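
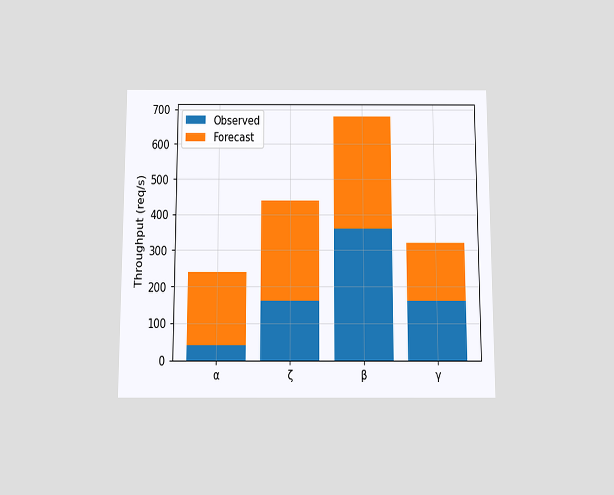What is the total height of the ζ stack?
The chart is viewed slightly from below. The ζ stack's top reaches 440req/s on the y-axis.

440req/s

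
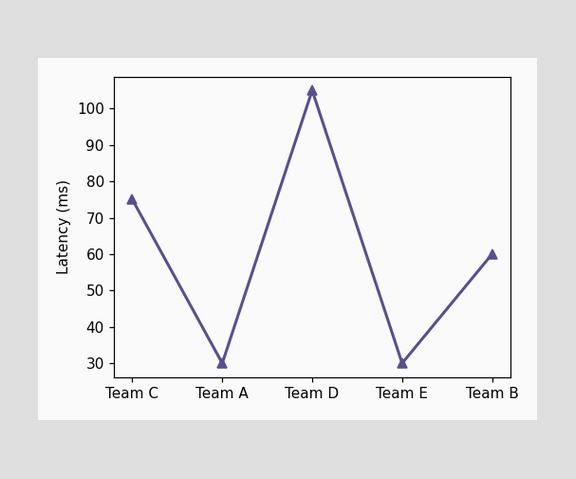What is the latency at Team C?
At Team C, the line is at 75ms.

75ms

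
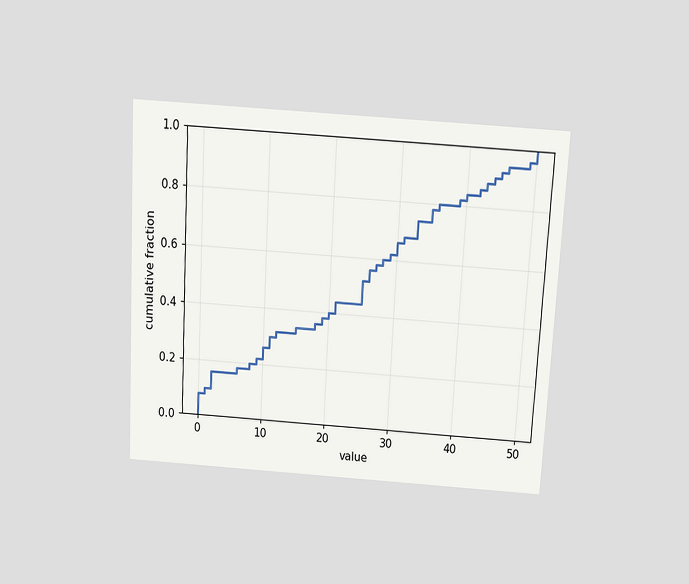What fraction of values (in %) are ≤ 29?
62%

The chart is tilted about 3° clockwise and viewed slightly from above. At x=29 the ECDF step is at 62%.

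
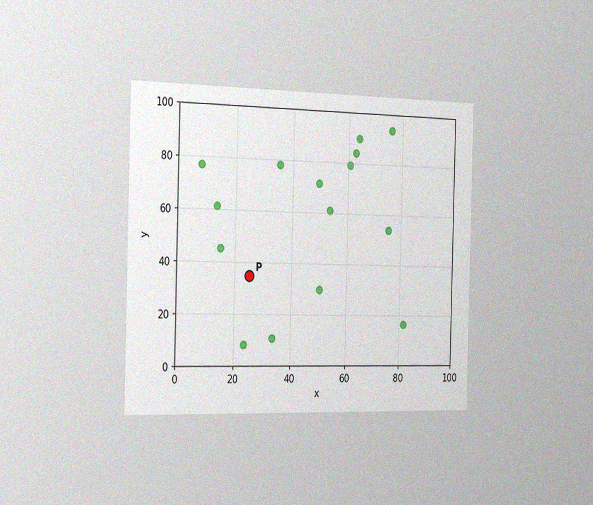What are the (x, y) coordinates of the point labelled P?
The chart is viewed slightly from the left, with some photo noise. Following the gridlines from P to each axis, P sits at (25, 35).

(25, 35)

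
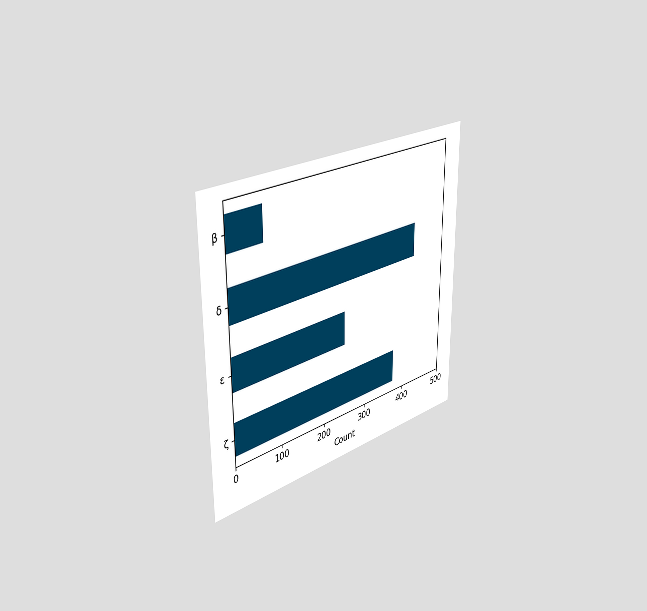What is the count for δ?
The chart is viewed slightly from the left. Reading along the chart's x-axis, the δ bar reaches 425.

425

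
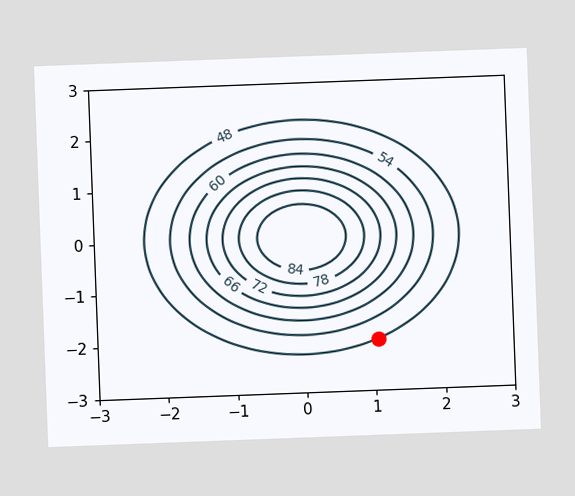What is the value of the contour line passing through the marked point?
The chart is tilted about 2° counter-clockwise. The marked point sits on the contour labelled 48.

48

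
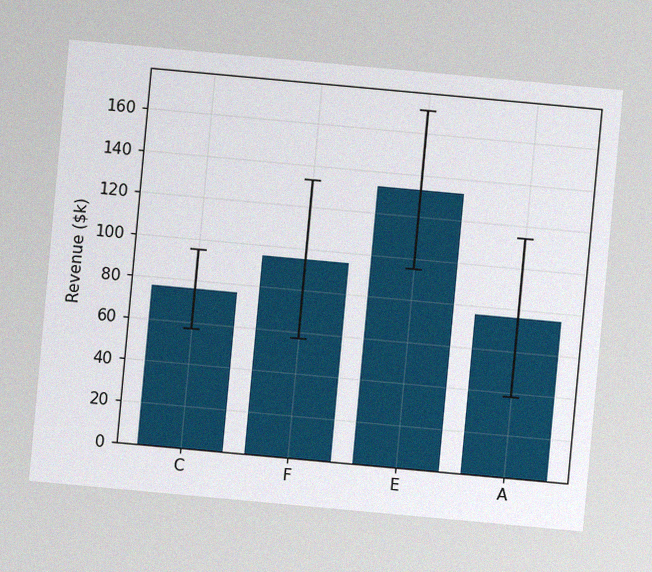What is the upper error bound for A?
The chart is tilted about 5° clockwise, with some photo noise. The A bar's upper whisker reaches $114k.

$114k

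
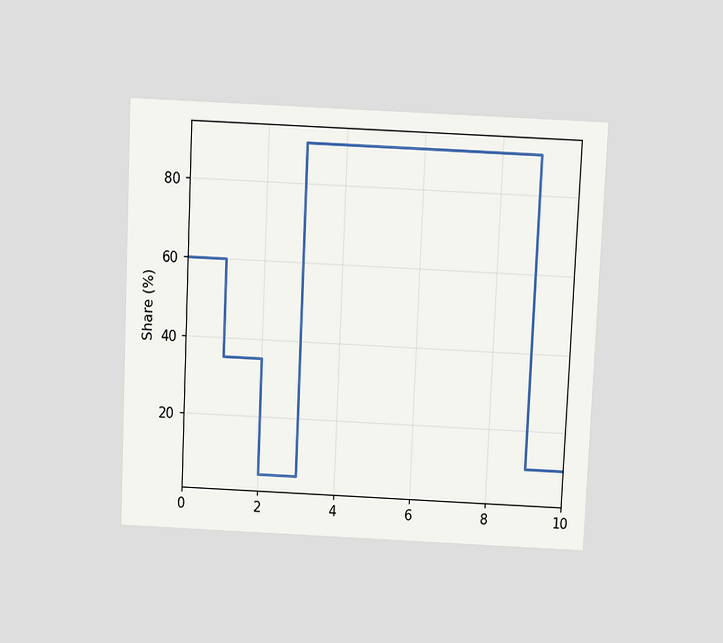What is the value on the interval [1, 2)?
The chart is tilted about 3° clockwise and viewed slightly from above. On [1, 2) the step sits at 35%.

35%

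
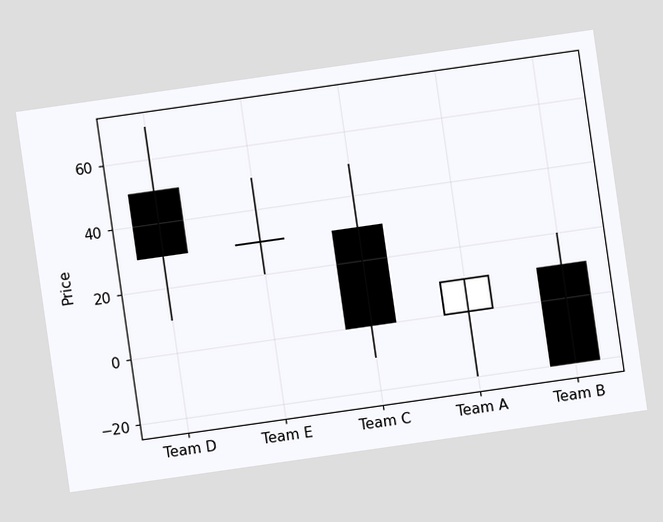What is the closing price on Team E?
The chart is tilted about 8° counter-clockwise. The Team E candle closes at 30.

30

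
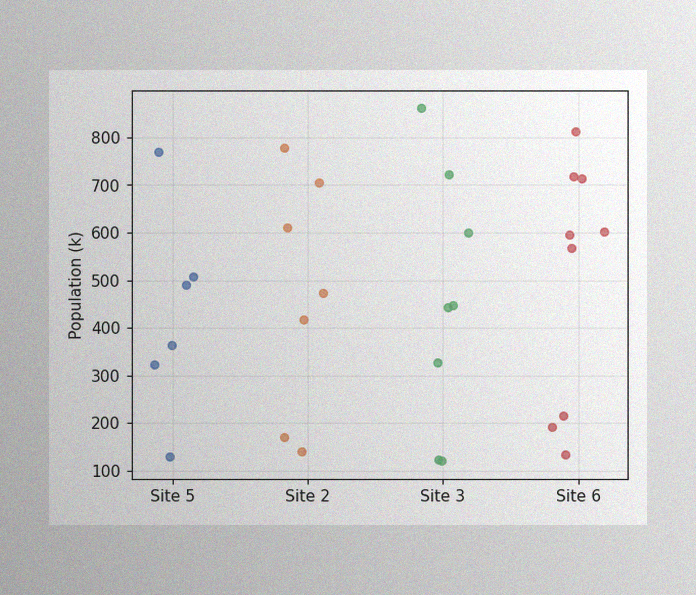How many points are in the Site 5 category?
6

The image has some photo noise and uneven lighting. Counting the markers in the Site 5 column gives 6.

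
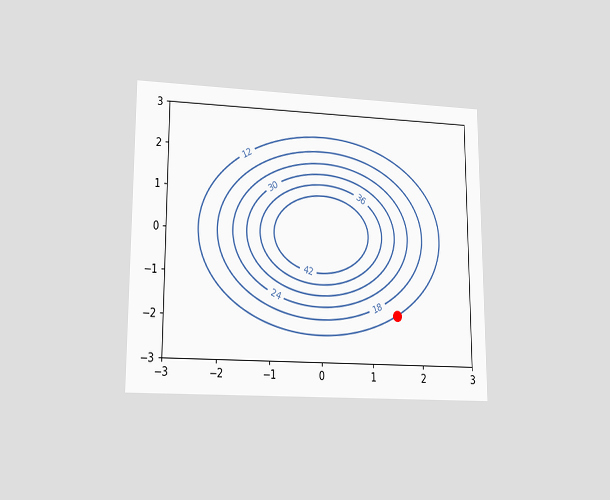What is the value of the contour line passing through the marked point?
12

The chart is viewed at a slight angle. The marked point sits on the contour labelled 12.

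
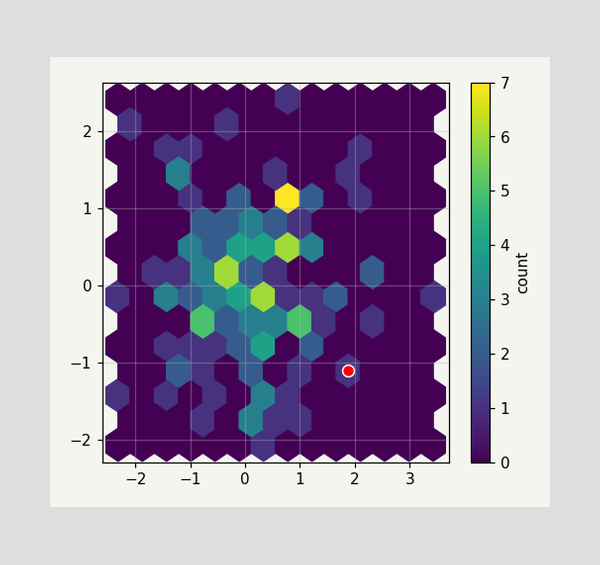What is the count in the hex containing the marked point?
The marked hex reads 1 on the colorbar.

1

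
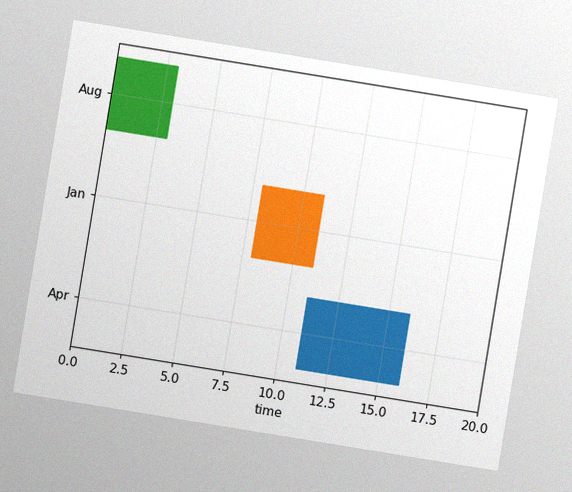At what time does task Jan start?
8

The chart is tilted about 9° clockwise, with some photo noise. The Jan bar begins at t=8.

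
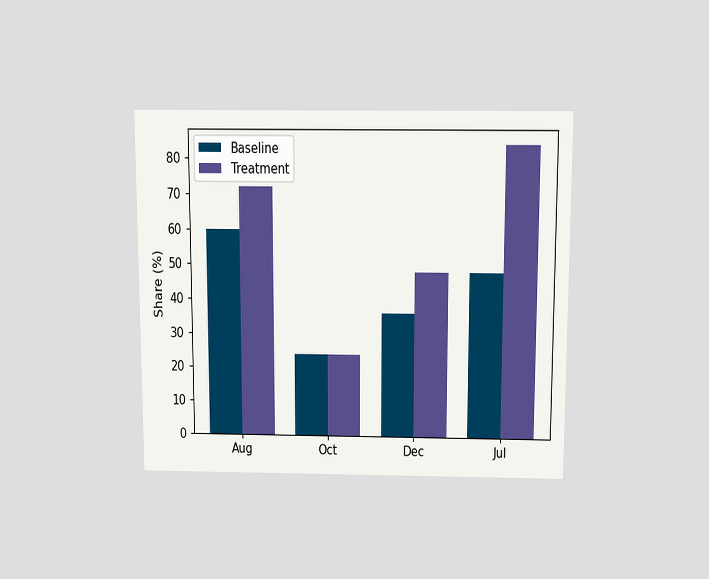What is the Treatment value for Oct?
The chart is viewed slightly from above. The Treatment bar at Oct reaches 24% on the y-axis.

24%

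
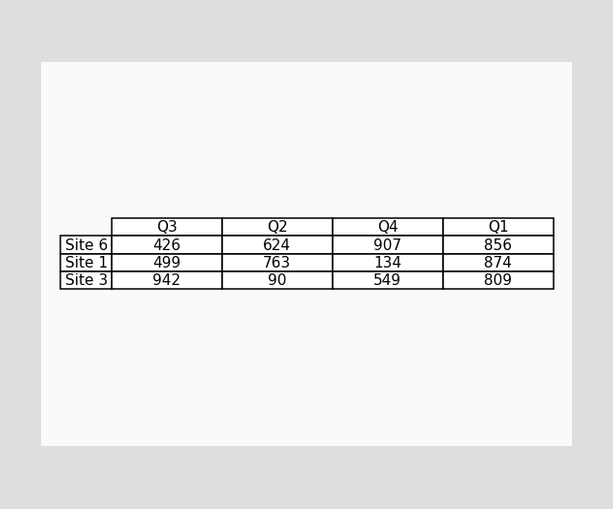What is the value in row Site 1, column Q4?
134

The (Site 1, Q4) cell reads 134.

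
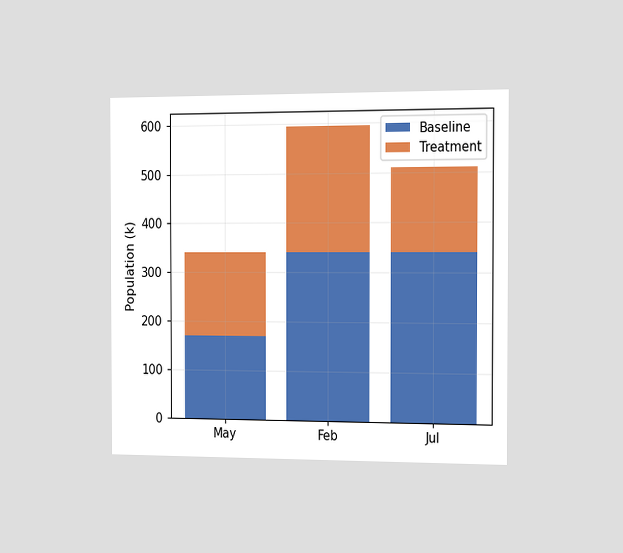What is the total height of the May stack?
340k

The chart is viewed slightly from the right. The May stack's top reaches 340k on the y-axis.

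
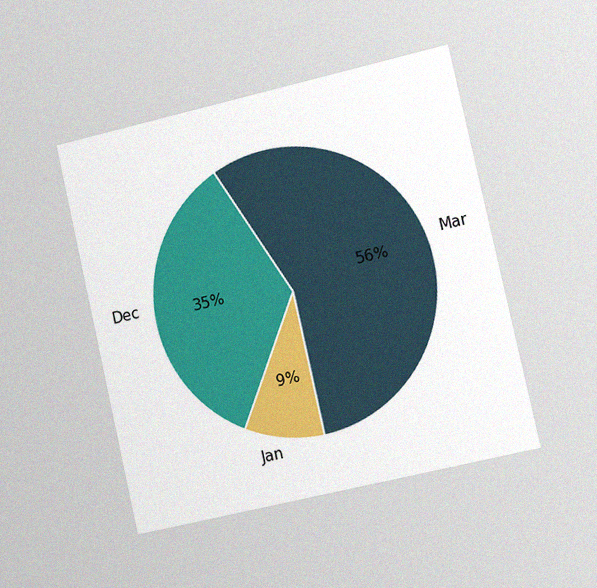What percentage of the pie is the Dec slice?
The chart is tilted about 13° counter-clockwise and viewed slightly from the right, with some photo noise. The Dec slice takes up 35% of the pie.

35%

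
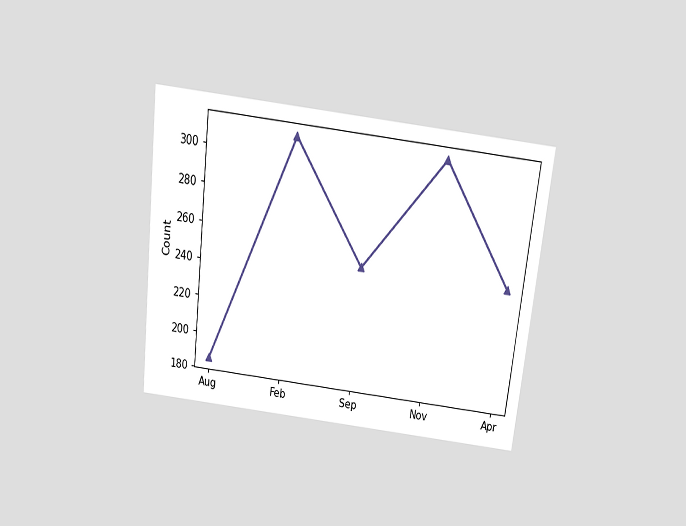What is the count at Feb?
310

The chart is tilted about 7° clockwise and viewed slightly from above. At Feb, the line is at 310.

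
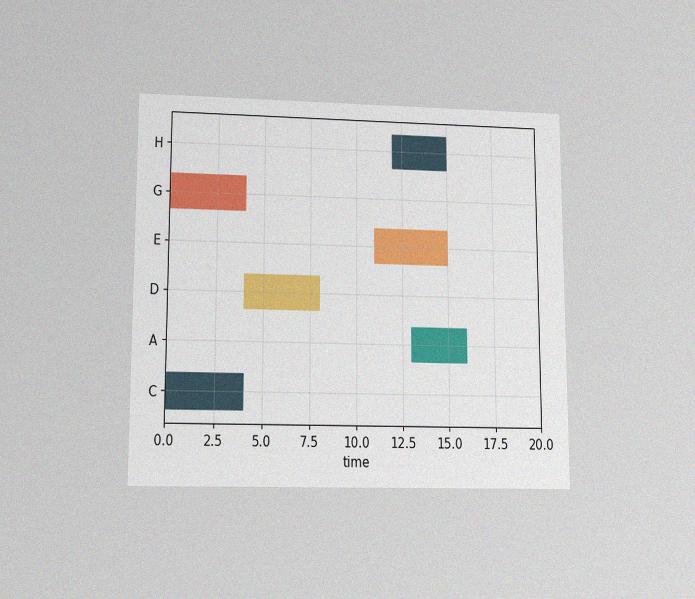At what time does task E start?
11

The chart is viewed at a slight angle, with some photo noise. The E bar begins at t=11.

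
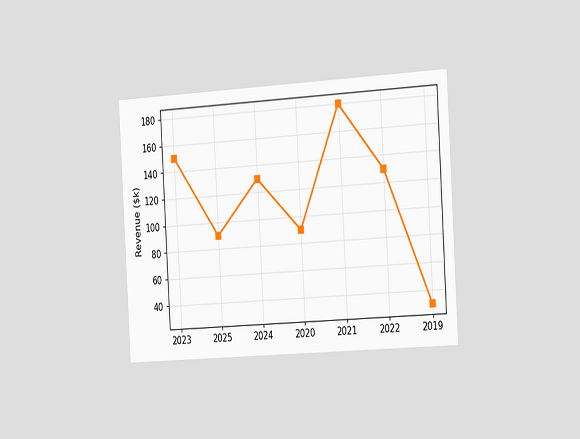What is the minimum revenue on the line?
$30k

The chart is tilted about 3° counter-clockwise and viewed slightly from the right. The lowest point is at 2019, and reading across to the y-axis gives $30k.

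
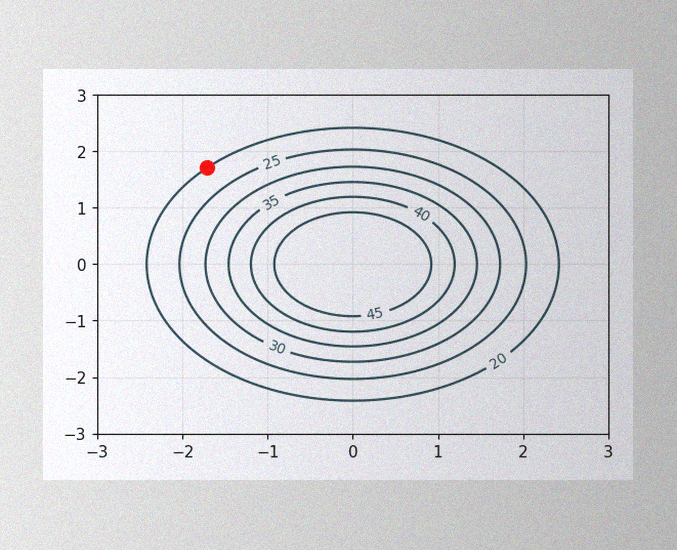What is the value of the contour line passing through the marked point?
The image has some photo noise and uneven lighting. The marked point sits on the contour labelled 20.

20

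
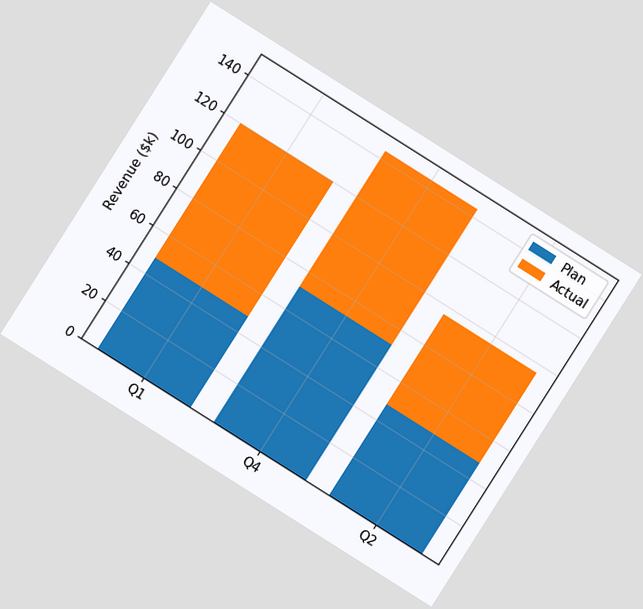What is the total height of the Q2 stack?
$96k

The chart is tilted about 32° clockwise. The Q2 stack's top reaches $96k on the y-axis.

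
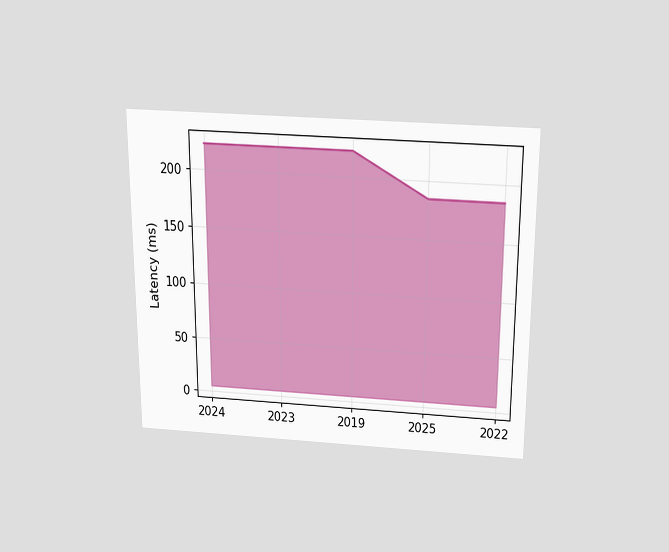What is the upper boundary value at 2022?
The chart is viewed slightly from above. At 2022 the upper boundary is at 185ms.

185ms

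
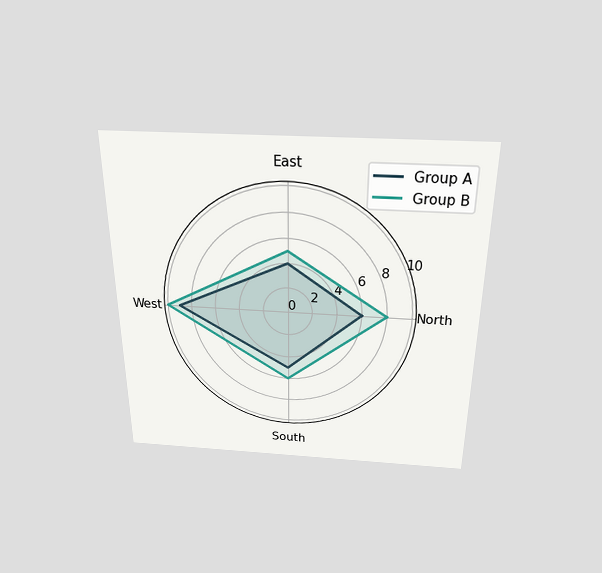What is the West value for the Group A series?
9

The chart is viewed slightly from above. On the West axis, Group A reaches 9.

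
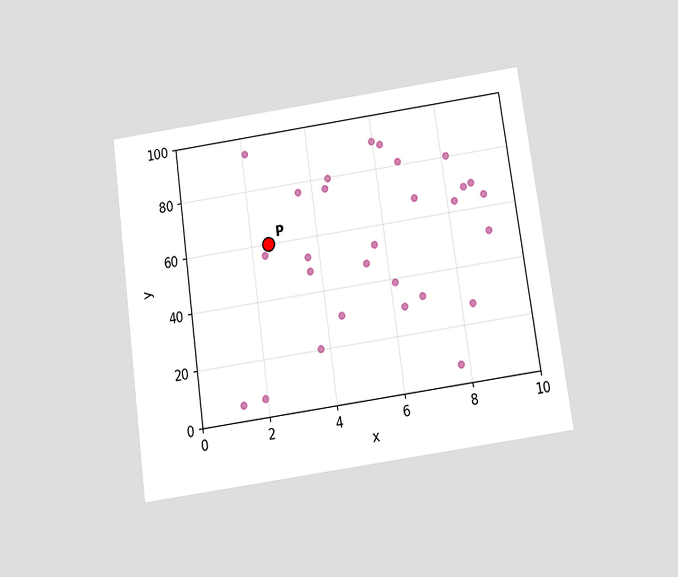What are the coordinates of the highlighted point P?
The chart is tilted about 8° counter-clockwise and viewed slightly from below. Following the gridlines from P to each axis, P sits at (2.5, 60).

(2.5, 60)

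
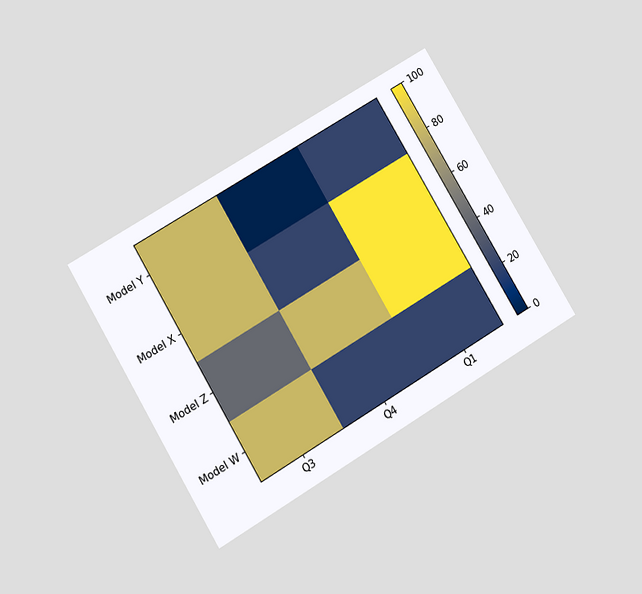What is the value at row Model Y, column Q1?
The chart is tilted about 31° counter-clockwise and viewed at a slight angle. Matching cell (Model Y, Q1) against the colorbar gives 20.

20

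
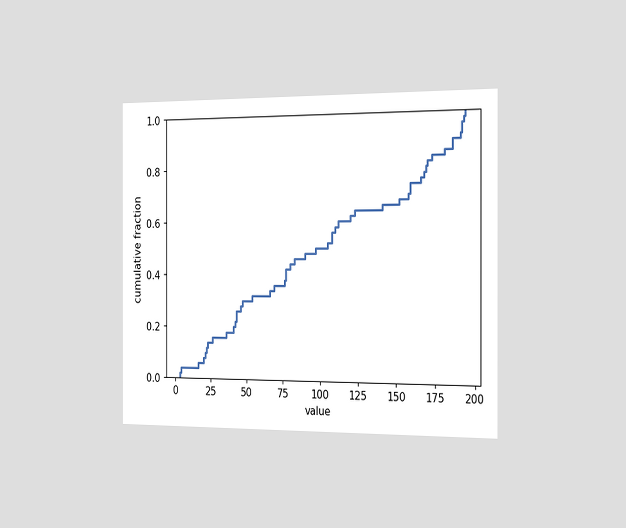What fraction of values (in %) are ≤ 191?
The chart is viewed slightly from the right. At x=191 the ECDF step is at 92%.

92%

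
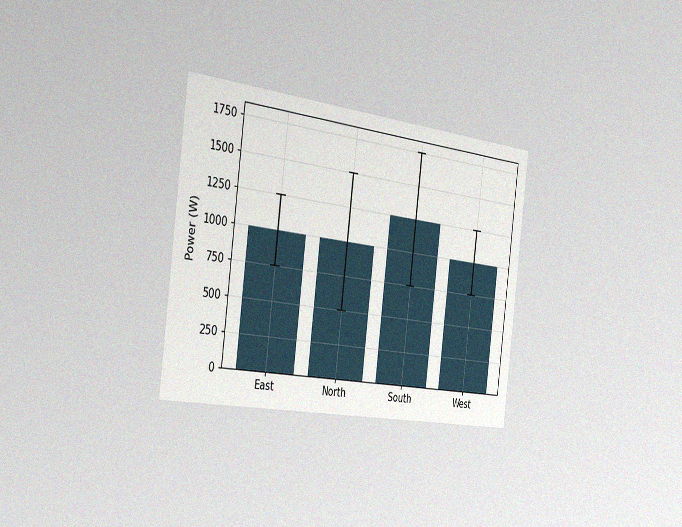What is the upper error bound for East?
The chart is tilted about 7° clockwise and viewed slightly from the left, with some photo noise. The East bar's upper whisker reaches 1250W.

1250W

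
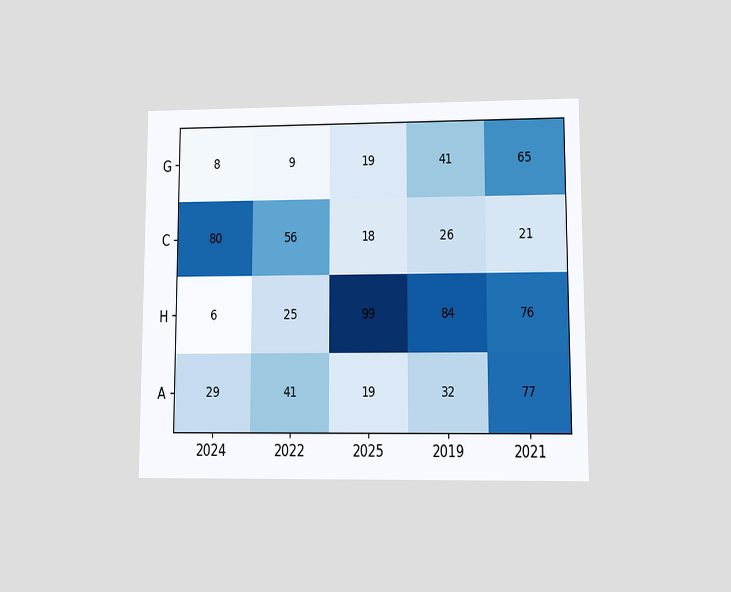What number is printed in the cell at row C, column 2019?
26

The chart is viewed at a slight angle. The (C, 2019) cell reads 26.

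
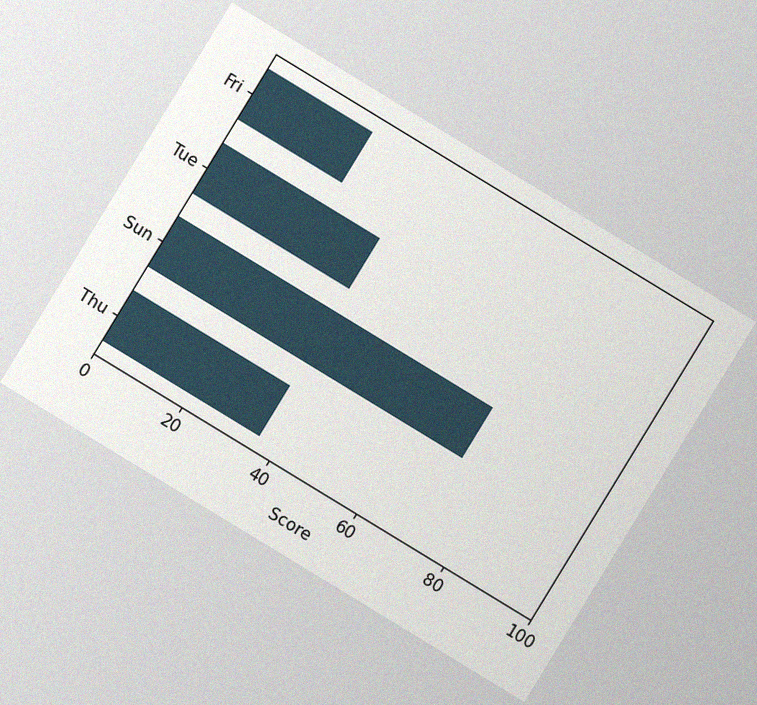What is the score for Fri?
The chart is tilted about 31° clockwise, with some photo noise. Reading along the chart's x-axis, the Fri bar reaches 24.

24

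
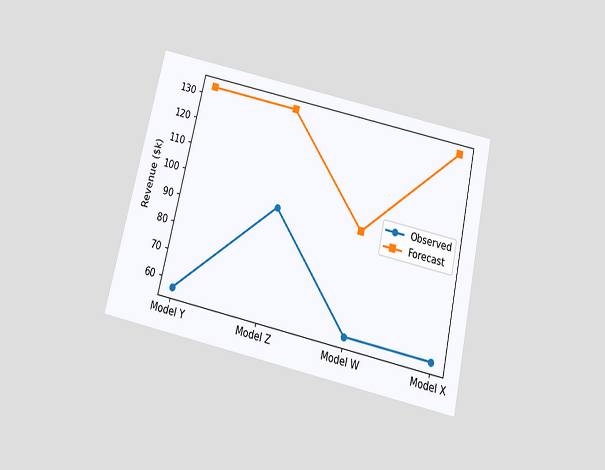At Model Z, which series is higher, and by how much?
The chart is tilted about 13° clockwise and viewed slightly from below. At Model Z, Forecast sits above the other line by $38k.

Forecast, by $38k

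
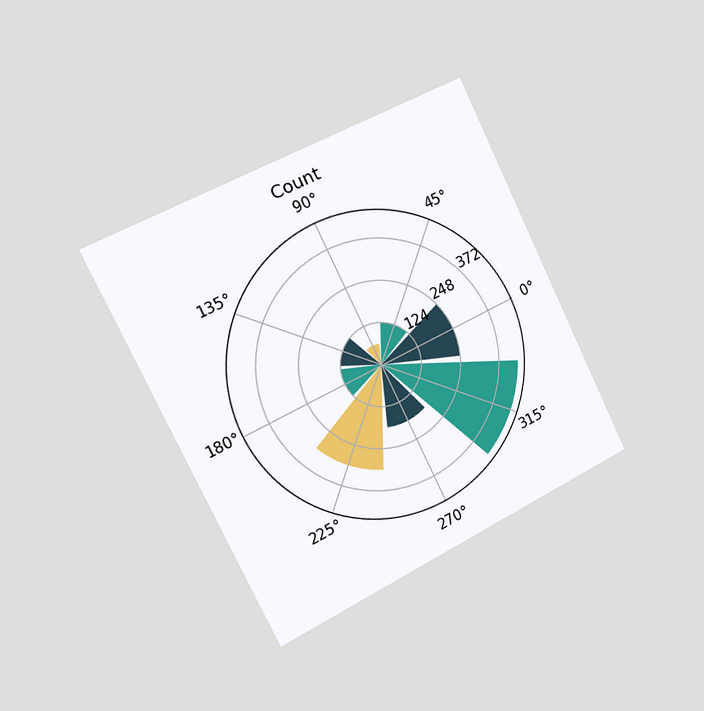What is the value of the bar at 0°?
248

The chart is tilted about 26° counter-clockwise and viewed slightly from the left. The bar at 0° reaches 248 on the radial axis.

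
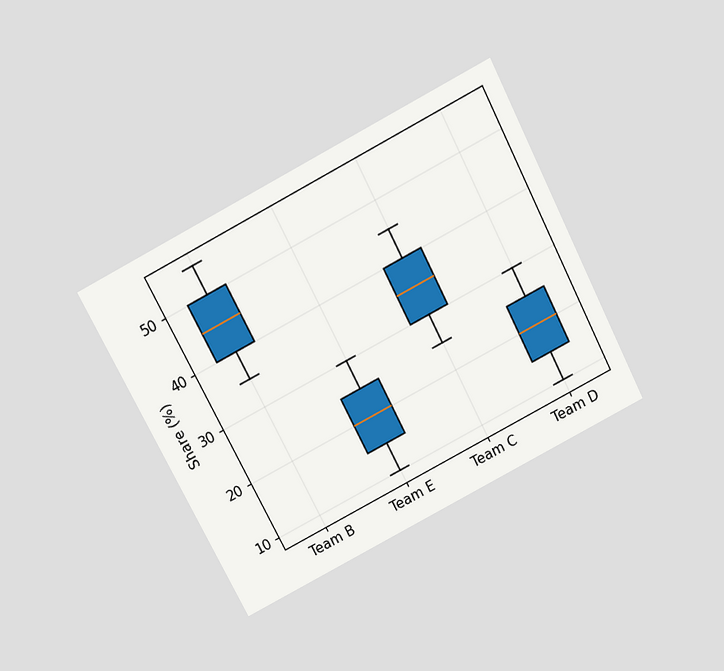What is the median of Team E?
The chart is tilted about 27° counter-clockwise and viewed slightly from above. The median line in the Team E box sits at 20%.

20%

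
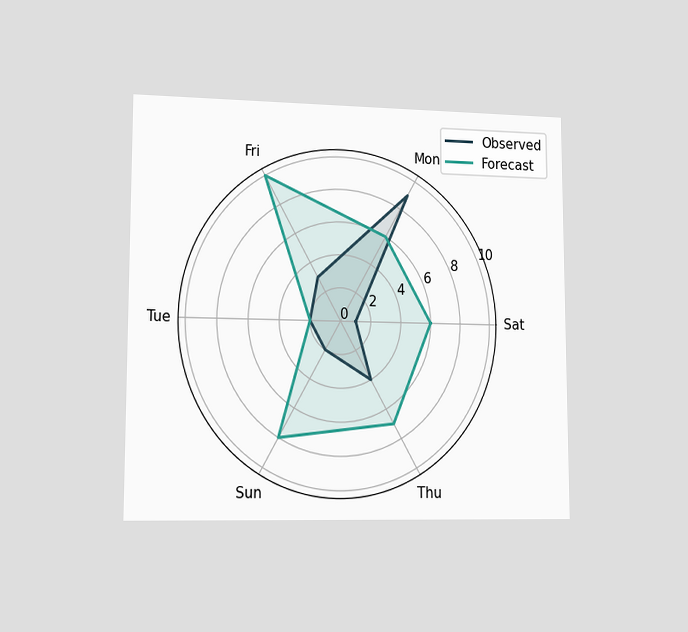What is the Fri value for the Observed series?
The chart is viewed slightly from the left. On the Fri axis, Observed reaches 3.

3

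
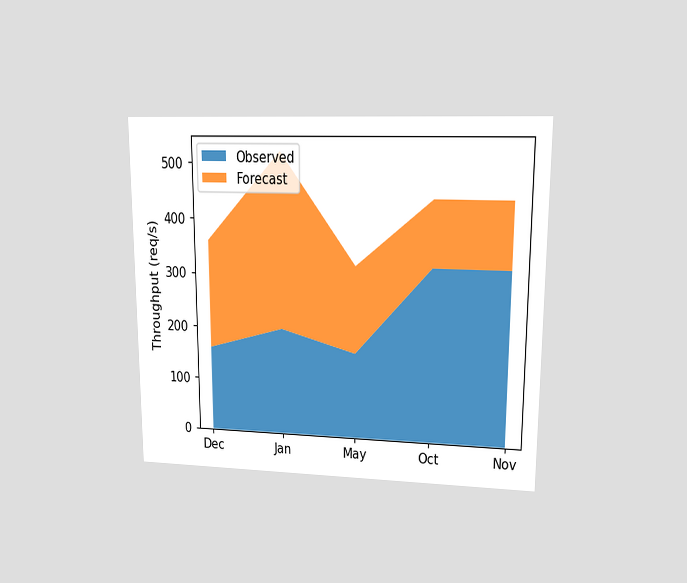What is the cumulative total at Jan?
The chart is viewed at a slight angle. The stacked total at Jan reaches 520req/s.

520req/s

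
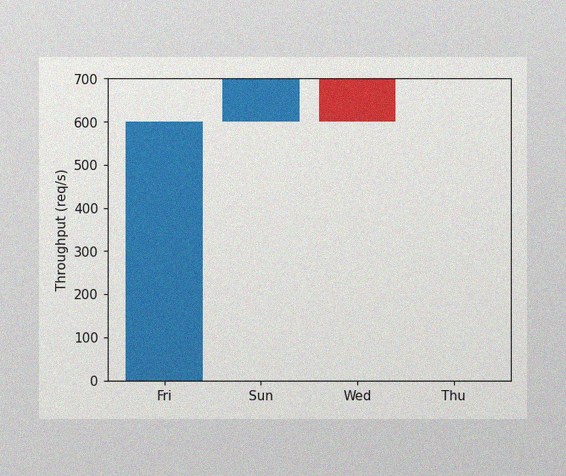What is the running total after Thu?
The image has some photo noise and uneven lighting. After Thu the running total reaches 600req/s.

600req/s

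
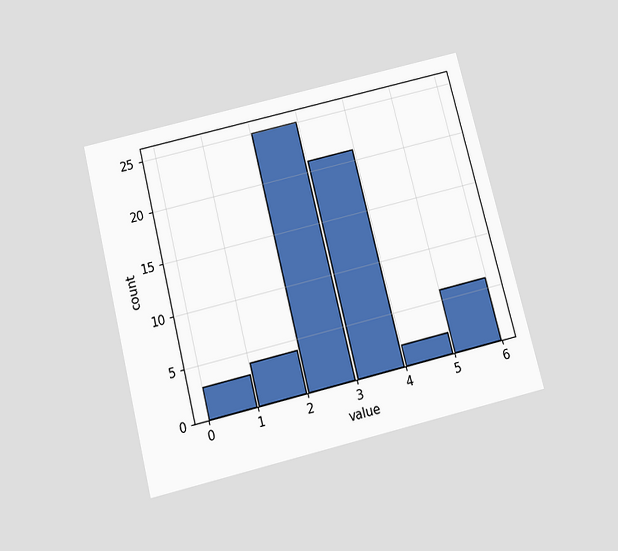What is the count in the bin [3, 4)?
21

The chart is tilted about 14° counter-clockwise and viewed slightly from below. The [3, 4) bin has height 21.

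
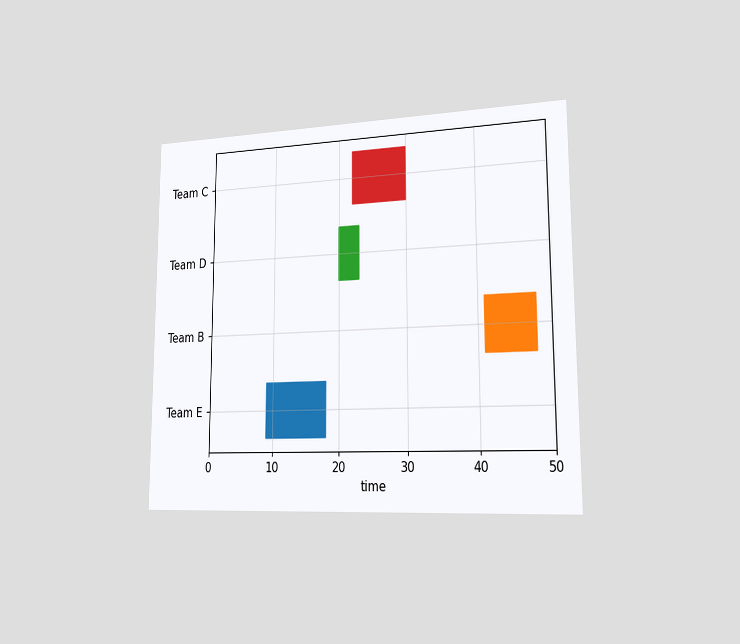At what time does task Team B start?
41

The chart is viewed slightly from the right. The Team B bar begins at t=41.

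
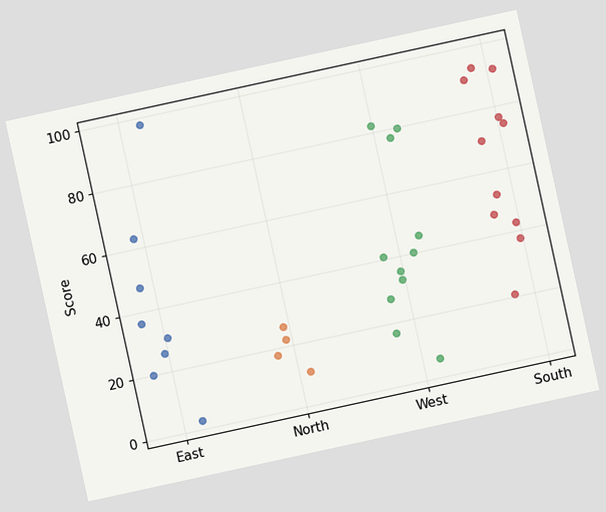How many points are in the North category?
The chart is tilted about 12° counter-clockwise. Counting the markers in the North column gives 4.

4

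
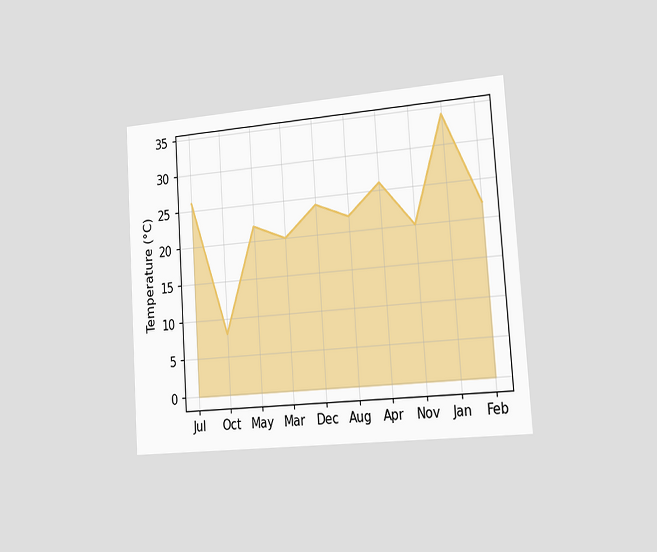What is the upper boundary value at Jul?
26°C

The chart is tilted about 4° counter-clockwise and viewed slightly from the right. At Jul the upper boundary is at 26°C.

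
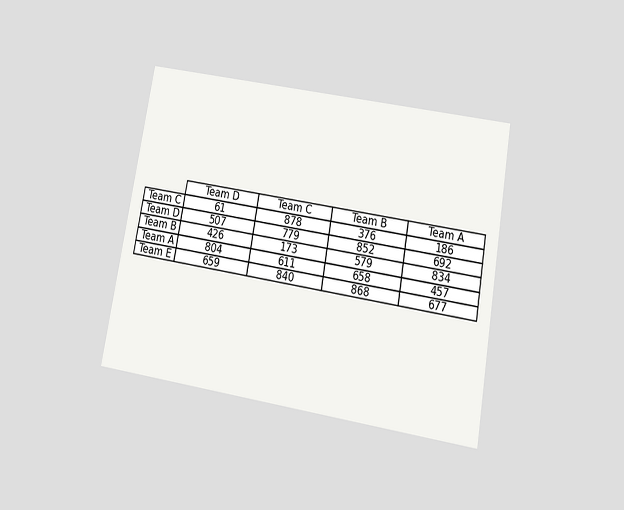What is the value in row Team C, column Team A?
The chart is tilted about 10° clockwise and viewed slightly from below. The (Team C, Team A) cell reads 186.

186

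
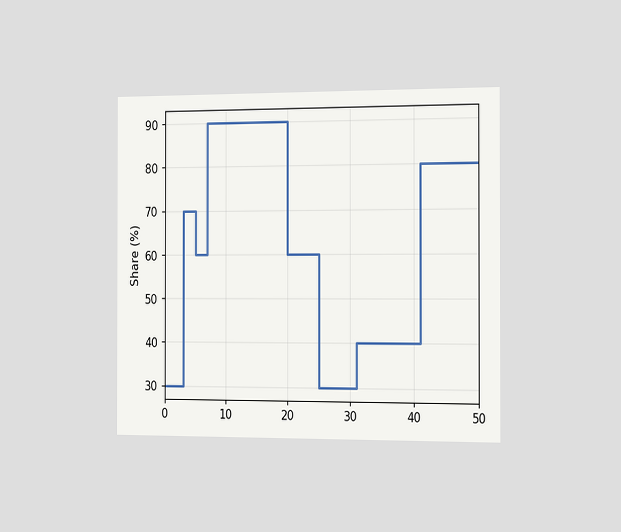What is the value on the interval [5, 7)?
The chart is viewed slightly from the right. On [5, 7) the step sits at 60%.

60%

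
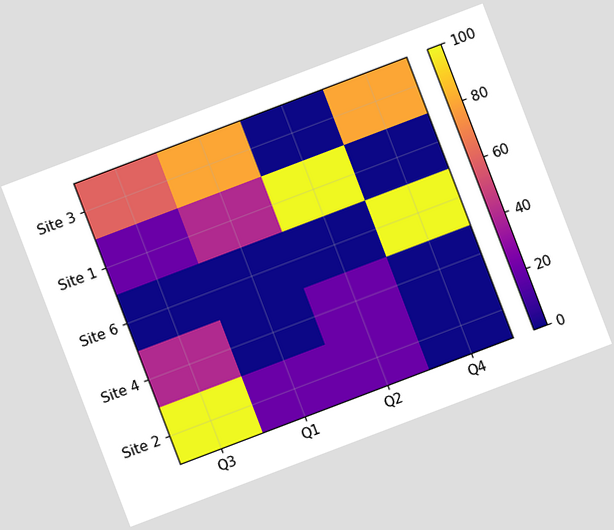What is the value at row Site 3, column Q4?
The chart is tilted about 21° counter-clockwise. Matching cell (Site 3, Q4) against the colorbar gives 80.

80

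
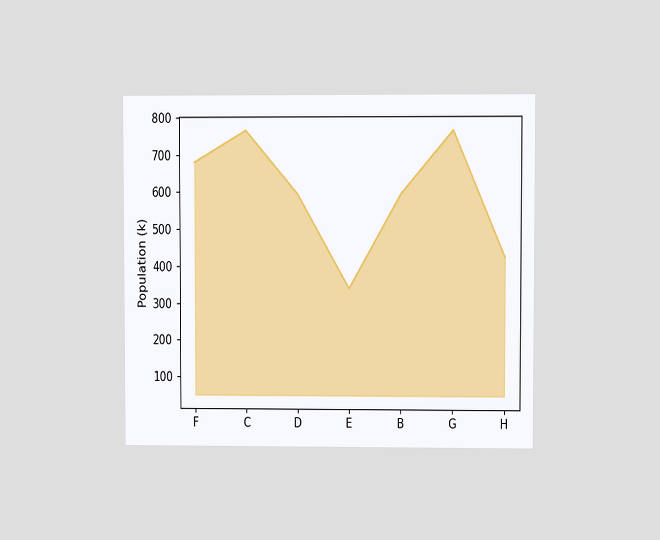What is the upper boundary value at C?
765k

The chart is viewed at a slight angle. At C the upper boundary is at 765k.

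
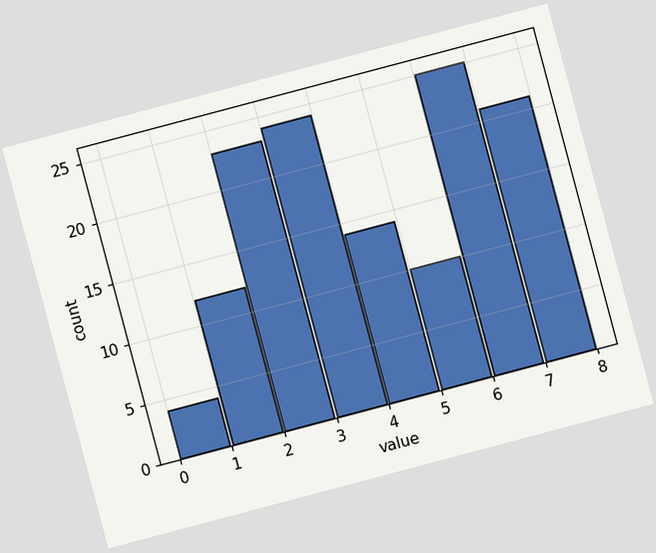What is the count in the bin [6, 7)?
The chart is tilted about 15° counter-clockwise. The [6, 7) bin has height 25.

25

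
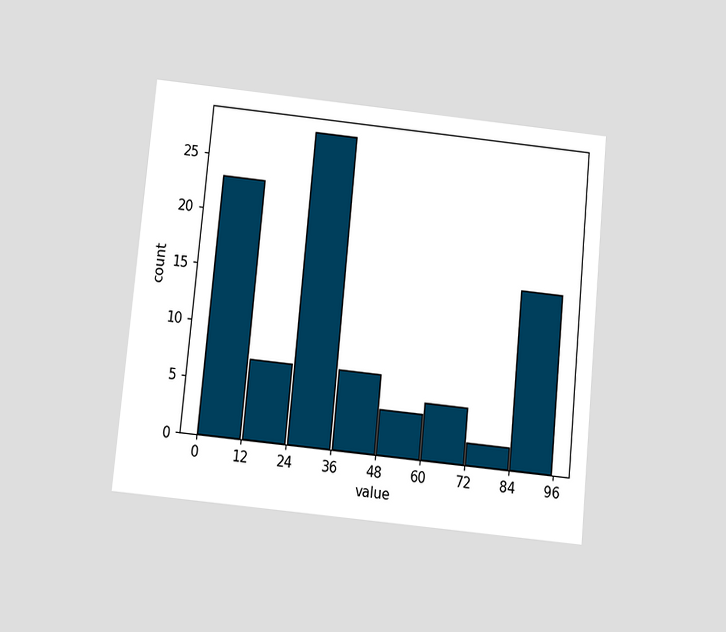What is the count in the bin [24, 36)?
The chart is tilted about 6° clockwise and viewed slightly from below. The [24, 36) bin has height 28.

28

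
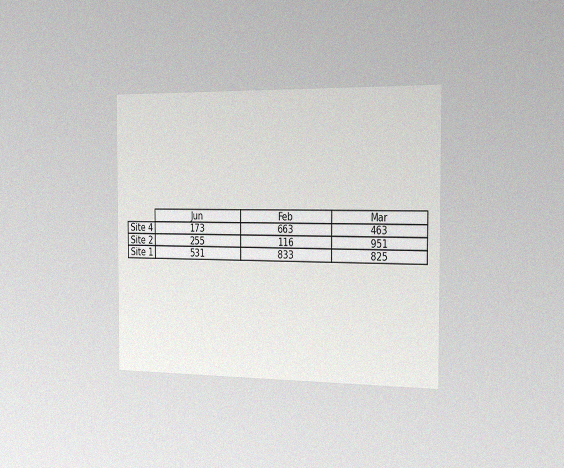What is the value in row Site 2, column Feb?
The chart is viewed slightly from the right, with some photo noise. The (Site 2, Feb) cell reads 116.

116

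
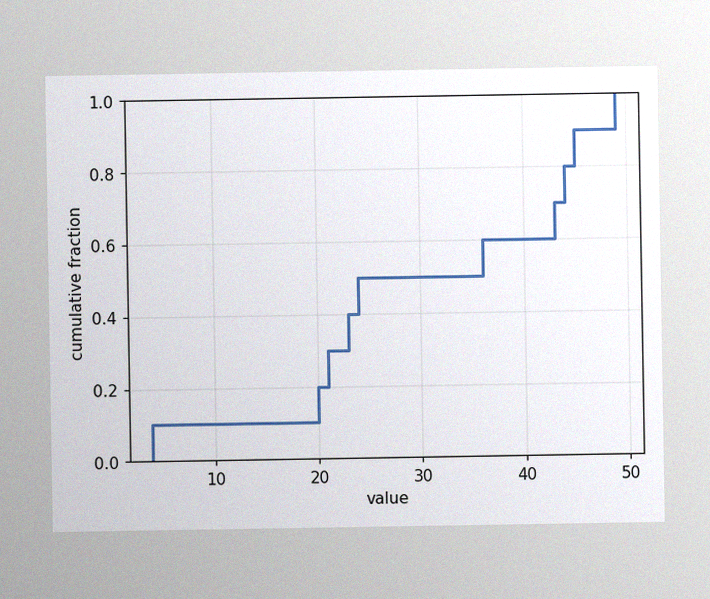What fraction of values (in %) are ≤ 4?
The image has some photo noise and uneven lighting. At x=4 the ECDF step is at 10%.

10%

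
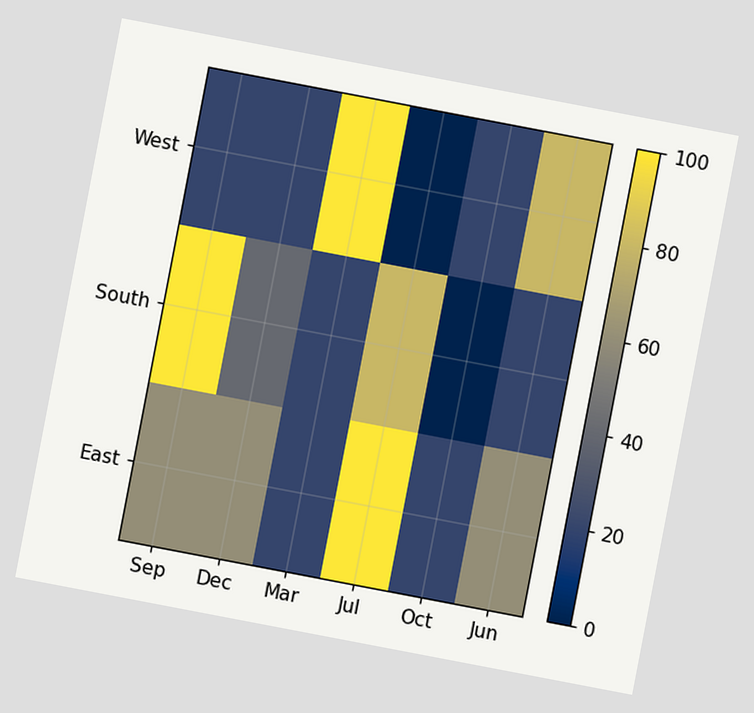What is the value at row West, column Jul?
The chart is tilted about 11° clockwise. Matching cell (West, Jul) against the colorbar gives 0.

0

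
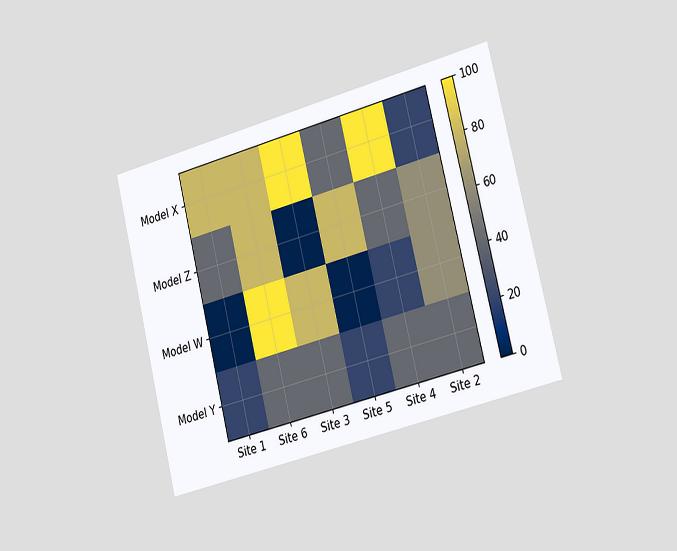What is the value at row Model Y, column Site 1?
20

The chart is tilted about 14° counter-clockwise and viewed slightly from the right. Matching cell (Model Y, Site 1) against the colorbar gives 20.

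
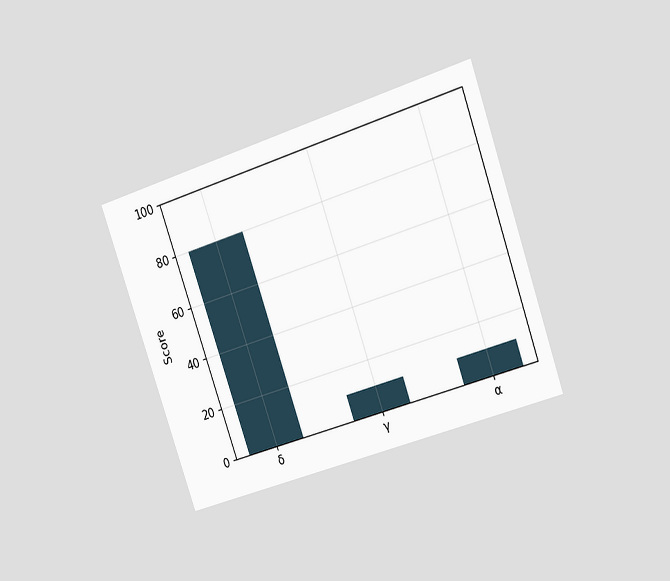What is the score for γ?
10

The chart is tilted about 19° counter-clockwise and viewed slightly from the right. Reading along the chart's y-axis, the γ bar reaches 10.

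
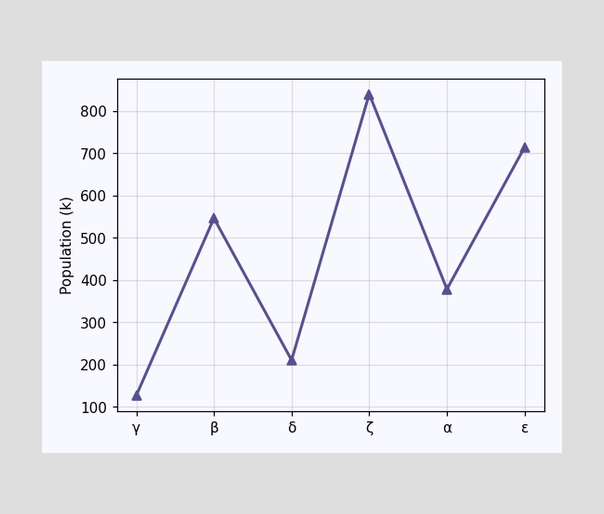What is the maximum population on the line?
The highest point is at ζ, and reading across to the y-axis gives 840k.

840k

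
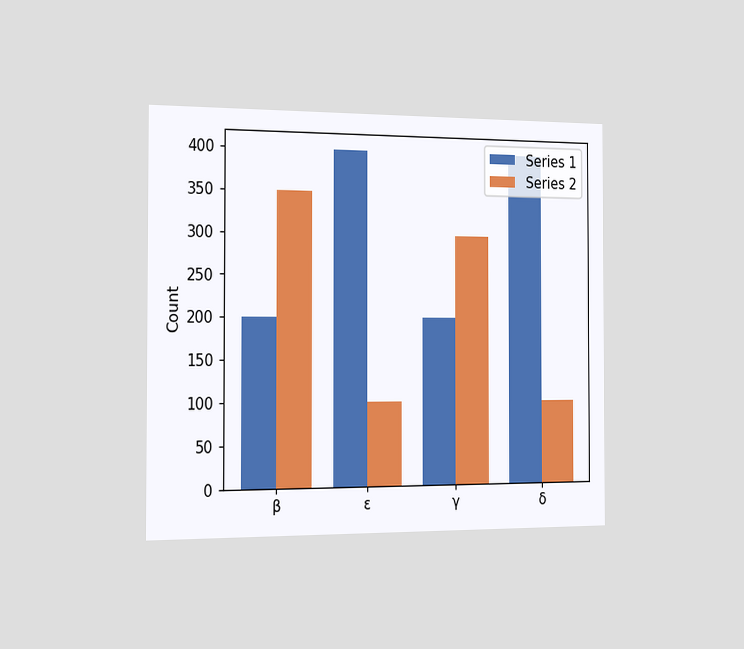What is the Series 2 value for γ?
The chart is viewed slightly from the left. The Series 2 bar at γ reaches 300 on the y-axis.

300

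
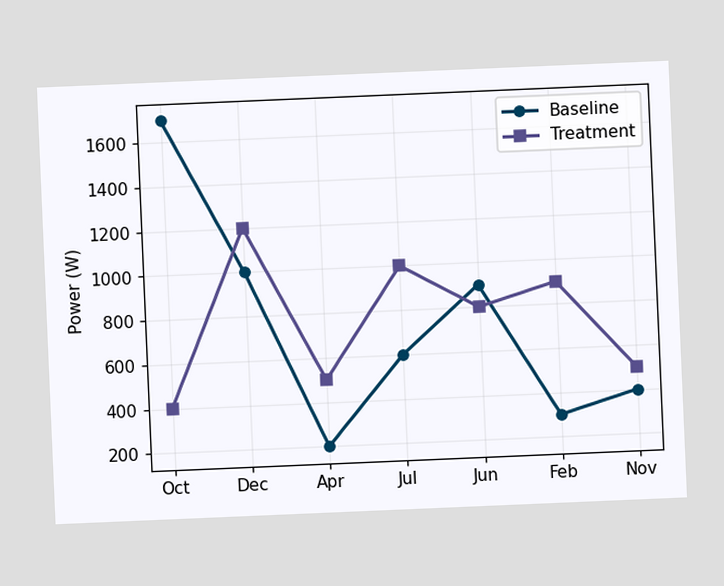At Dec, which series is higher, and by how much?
The chart is tilted about 2° counter-clockwise. At Dec, Treatment sits above the other line by 200W.

Treatment, by 200W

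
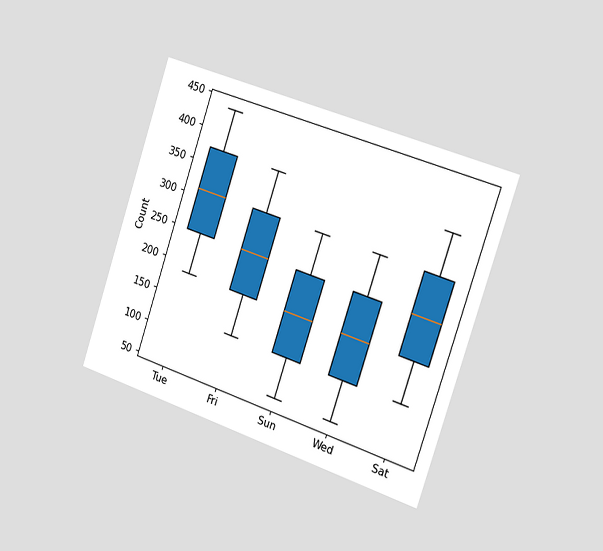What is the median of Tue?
The chart is tilted about 18° clockwise and viewed slightly from the right. The median line in the Tue box sits at 310.

310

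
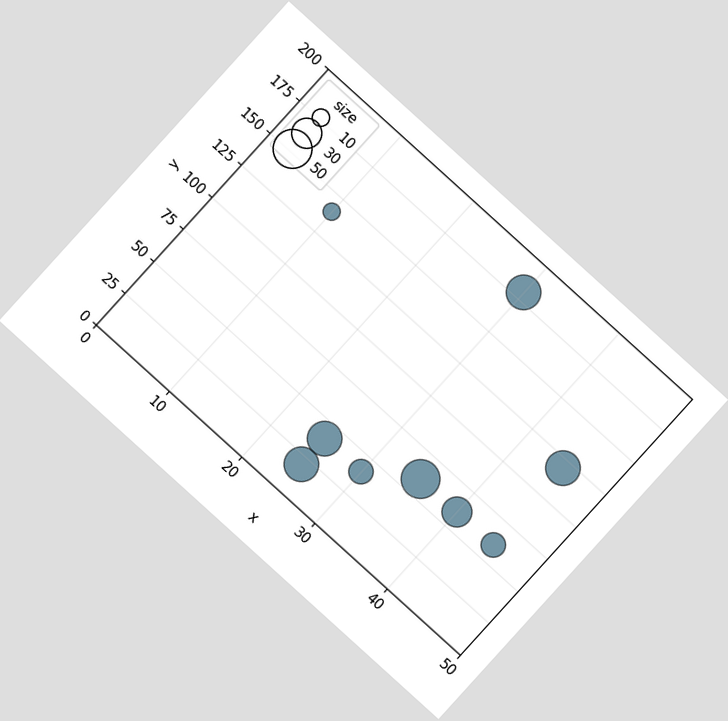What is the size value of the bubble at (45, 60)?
The chart is tilted about 42° clockwise. Matching the bubble at (45, 60) against the size legend gives 20.

20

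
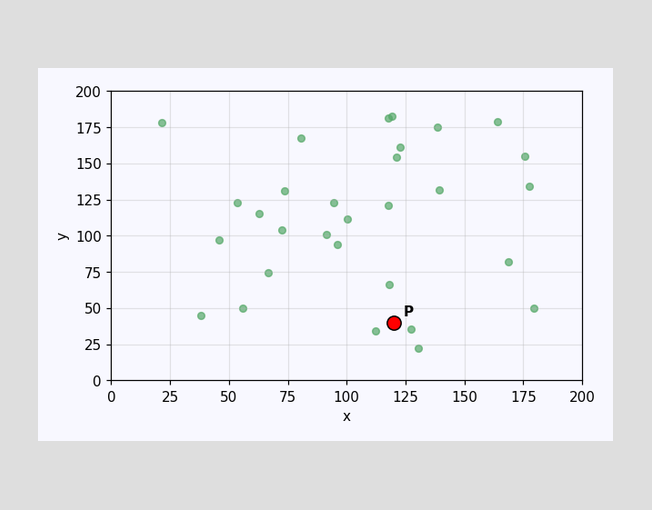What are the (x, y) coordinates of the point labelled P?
(120, 40)

Following the gridlines from P to each axis, P sits at (120, 40).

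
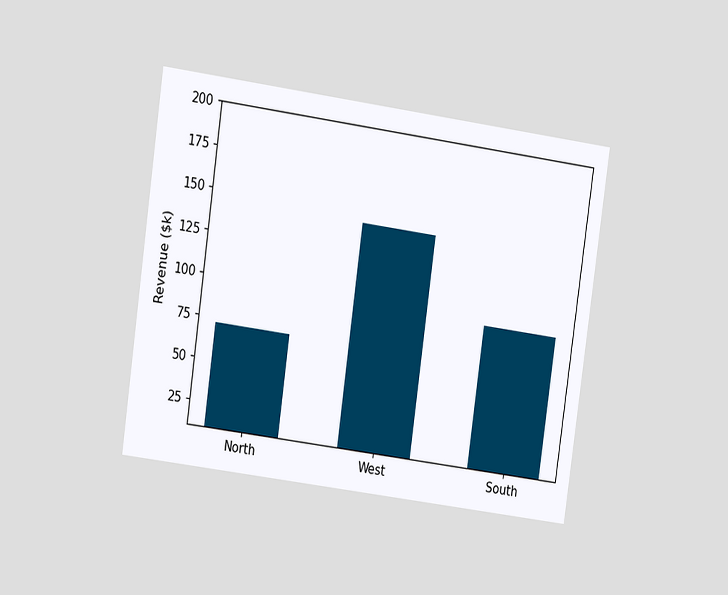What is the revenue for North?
The chart is tilted about 8° clockwise and viewed at a slight angle. Reading along the chart's y-axis, the North bar reaches $72k.

$72k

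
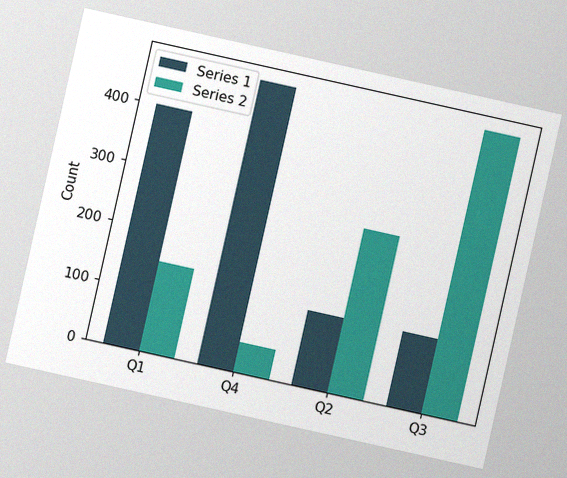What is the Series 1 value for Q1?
The chart is tilted about 13° clockwise, with some photo noise. The Series 1 bar at Q1 reaches 400 on the y-axis.

400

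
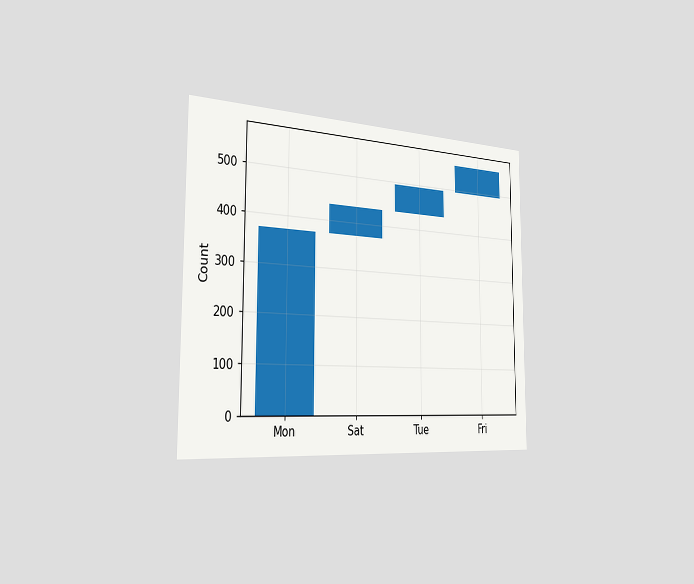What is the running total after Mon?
The chart is viewed slightly from the left. After Mon the running total reaches 372.

372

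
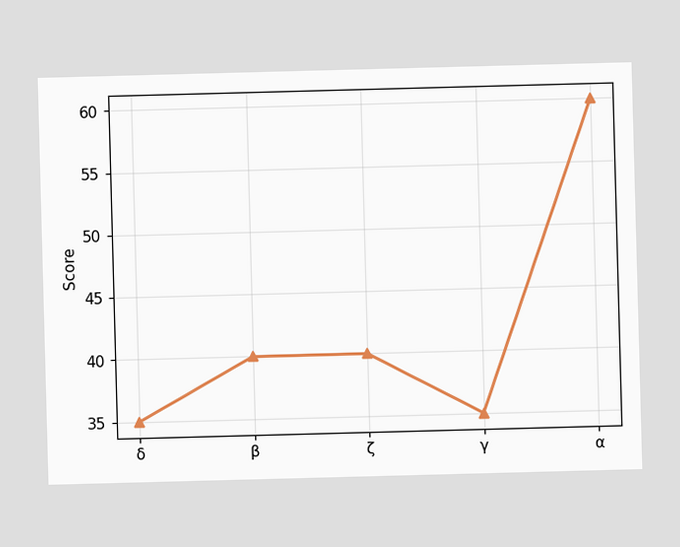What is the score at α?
At α, the line is at 60.

60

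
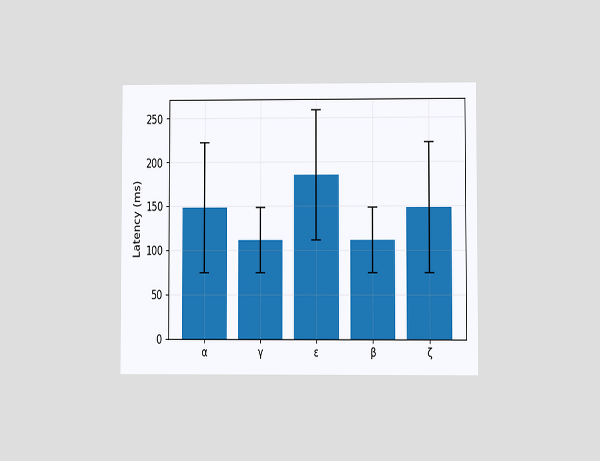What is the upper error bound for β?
The chart is viewed at a slight angle. The β bar's upper whisker reaches 148ms.

148ms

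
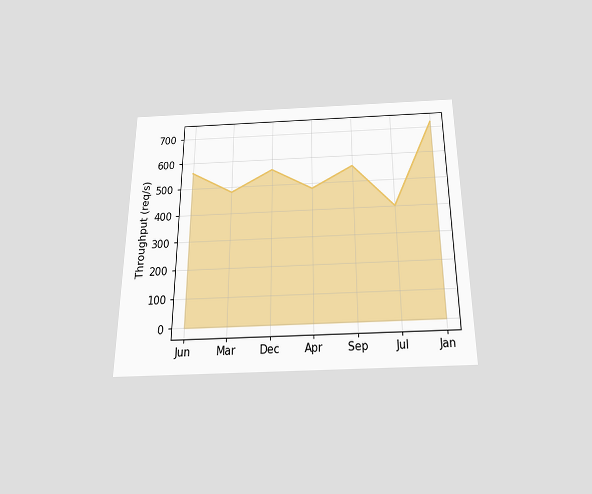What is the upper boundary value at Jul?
400req/s

The chart is viewed slightly from below. At Jul the upper boundary is at 400req/s.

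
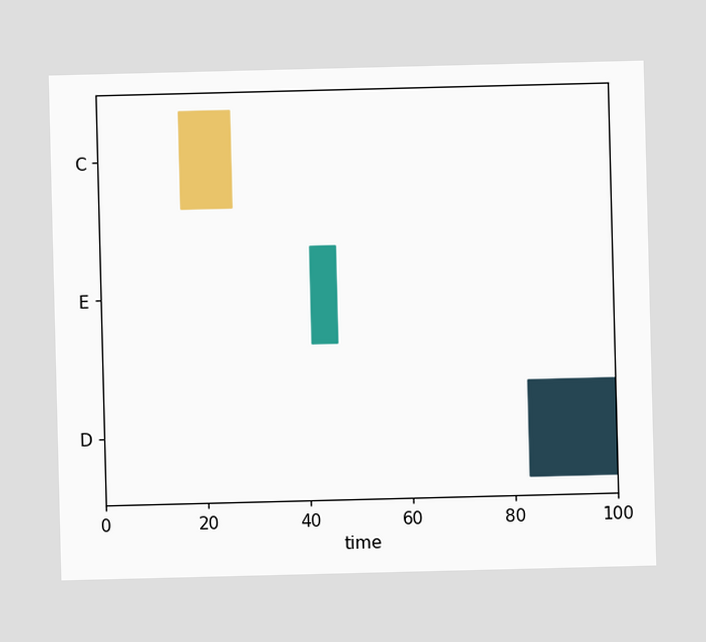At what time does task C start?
The C bar begins at t=16.

16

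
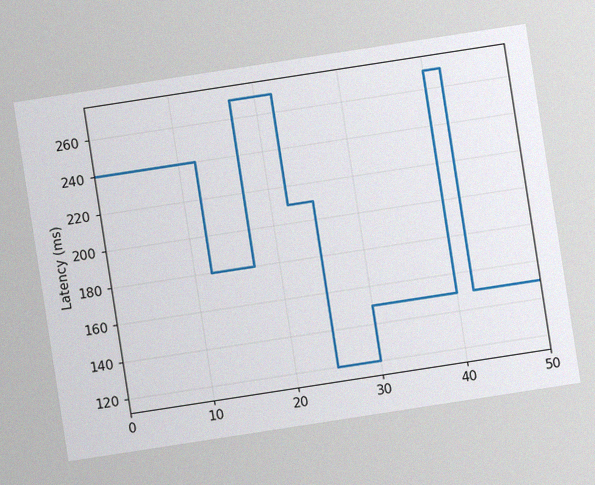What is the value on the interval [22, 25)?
The chart is tilted about 9° counter-clockwise, with some photo noise. On [22, 25) the step sits at 210ms.

210ms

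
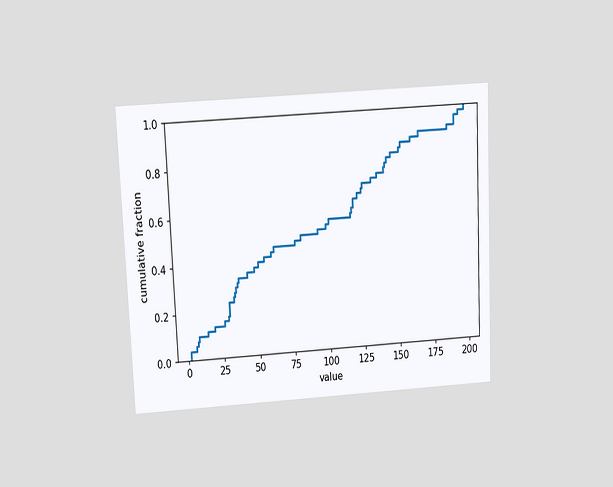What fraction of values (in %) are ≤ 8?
10%

The chart is tilted about 3° counter-clockwise and viewed slightly from above. At x=8 the ECDF step is at 10%.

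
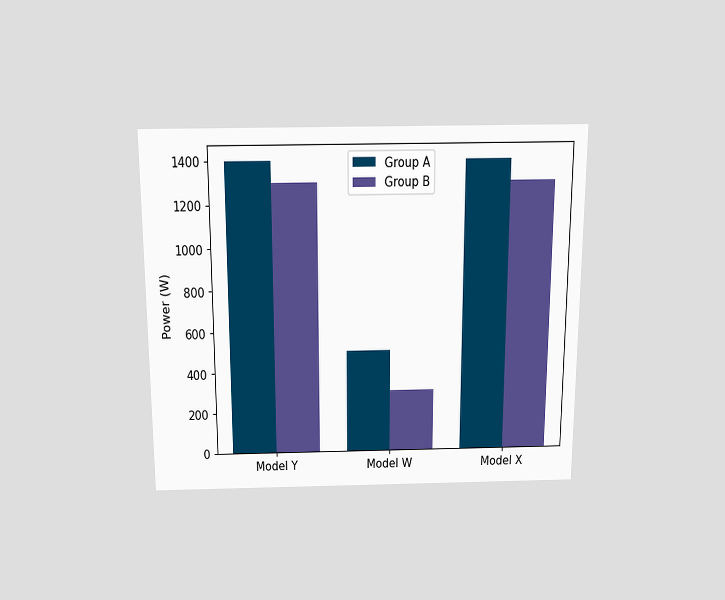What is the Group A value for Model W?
The chart is viewed slightly from above. The Group A bar at Model W reaches 500W on the y-axis.

500W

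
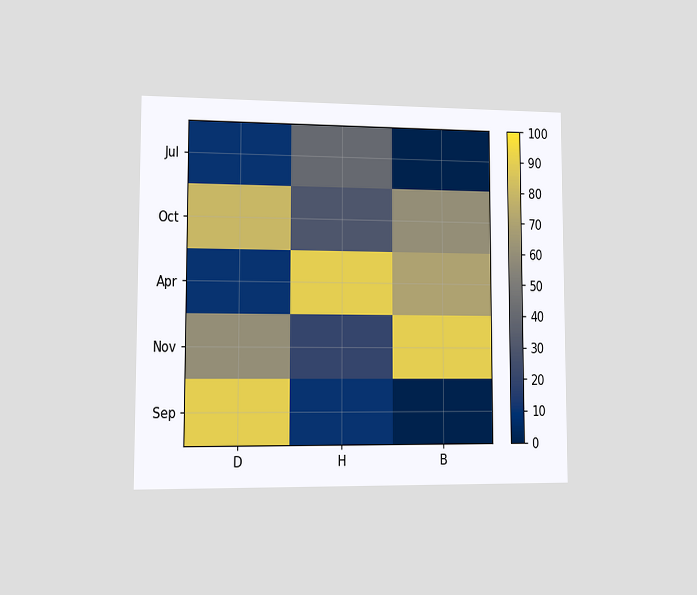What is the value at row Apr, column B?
The chart is viewed slightly from the left. Matching cell (Apr, B) against the colorbar gives 70.

70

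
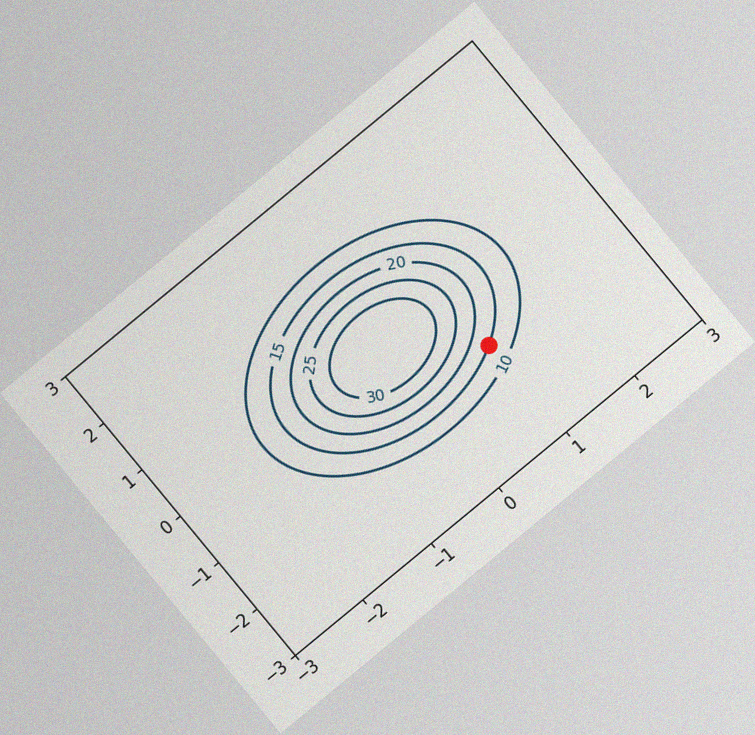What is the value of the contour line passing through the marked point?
15

The chart is tilted about 40° counter-clockwise, with some photo noise. The marked point sits on the contour labelled 15.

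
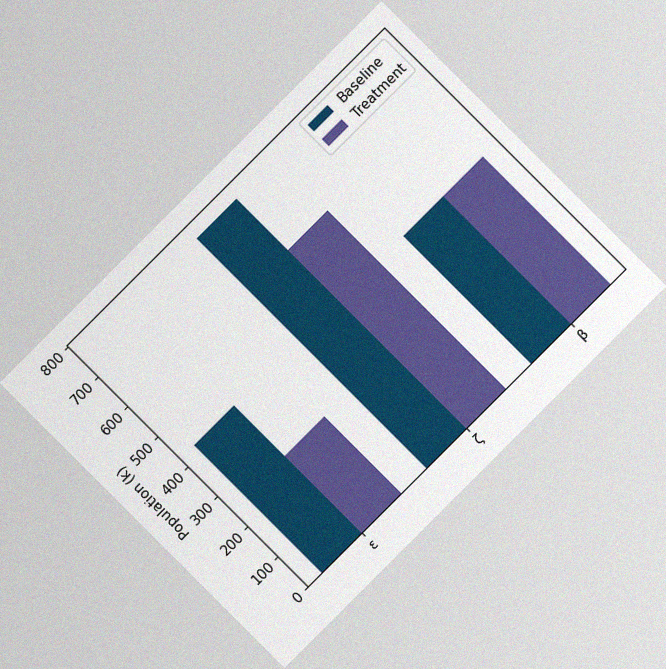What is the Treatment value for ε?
The chart is tilted about 45° counter-clockwise, with some photo noise. The Treatment bar at ε reaches 255k on the y-axis.

255k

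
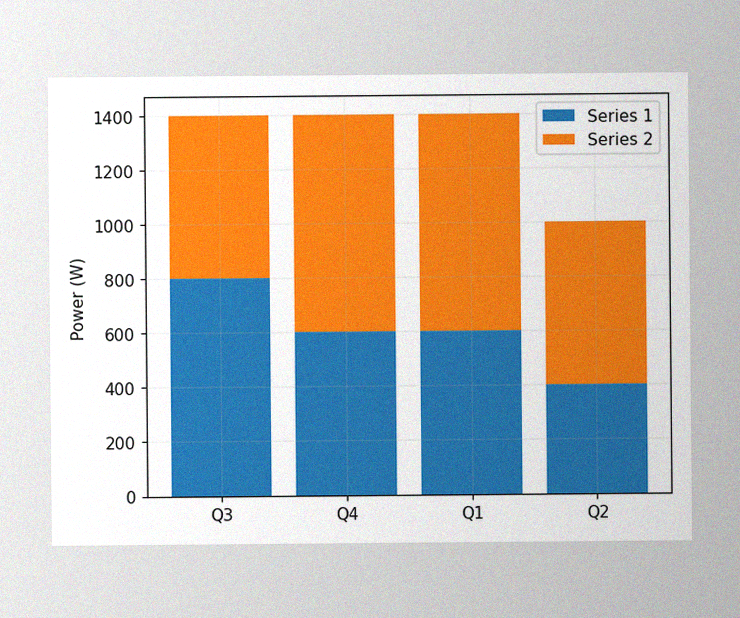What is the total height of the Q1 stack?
The image has some photo noise and uneven lighting. The Q1 stack's top reaches 1400W on the y-axis.

1400W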